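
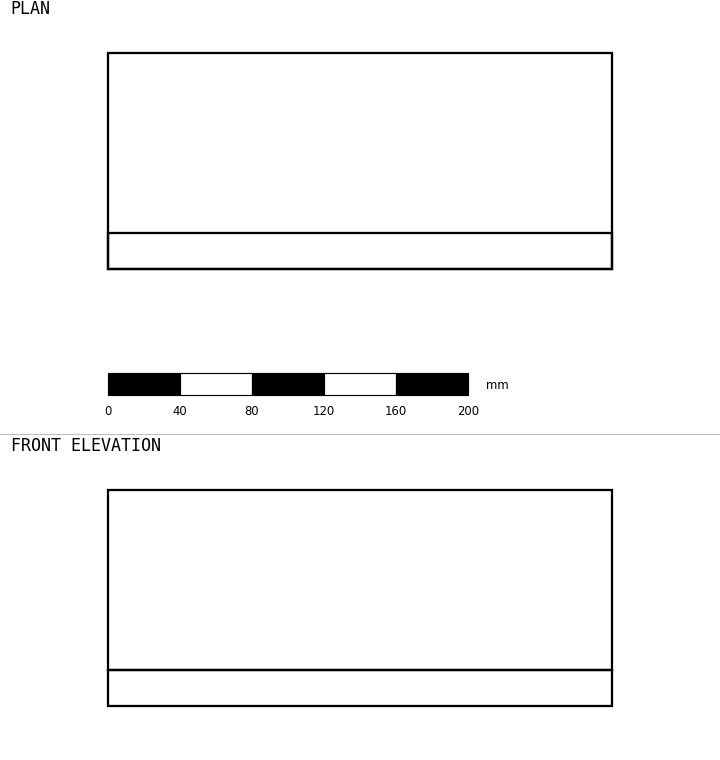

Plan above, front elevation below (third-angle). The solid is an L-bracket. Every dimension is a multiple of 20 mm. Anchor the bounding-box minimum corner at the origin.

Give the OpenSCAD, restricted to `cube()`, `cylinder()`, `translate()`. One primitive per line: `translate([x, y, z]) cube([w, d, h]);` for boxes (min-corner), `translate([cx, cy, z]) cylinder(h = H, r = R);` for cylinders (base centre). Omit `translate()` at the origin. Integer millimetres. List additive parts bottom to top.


cube([280, 120, 20]);
translate([0, 0, 20]) cube([280, 20, 100]);


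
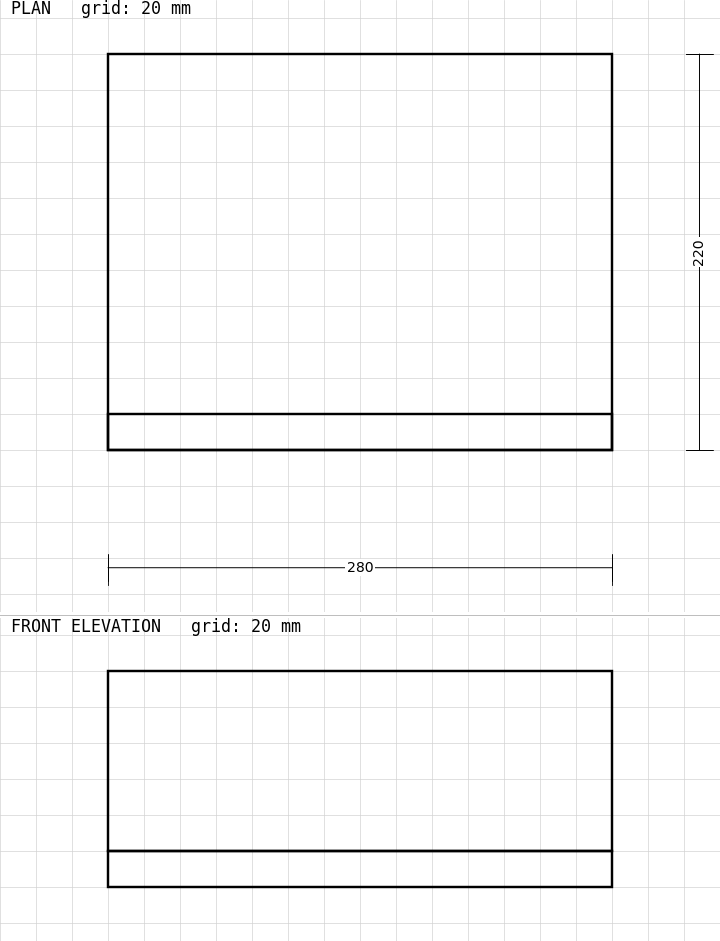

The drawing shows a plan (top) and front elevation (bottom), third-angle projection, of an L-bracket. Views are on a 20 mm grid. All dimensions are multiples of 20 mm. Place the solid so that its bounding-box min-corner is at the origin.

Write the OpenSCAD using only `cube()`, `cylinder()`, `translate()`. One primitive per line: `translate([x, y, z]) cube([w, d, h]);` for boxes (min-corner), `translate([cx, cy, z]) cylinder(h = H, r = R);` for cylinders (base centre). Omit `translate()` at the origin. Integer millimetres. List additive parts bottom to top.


cube([280, 220, 20]);
translate([0, 0, 20]) cube([280, 20, 100]);


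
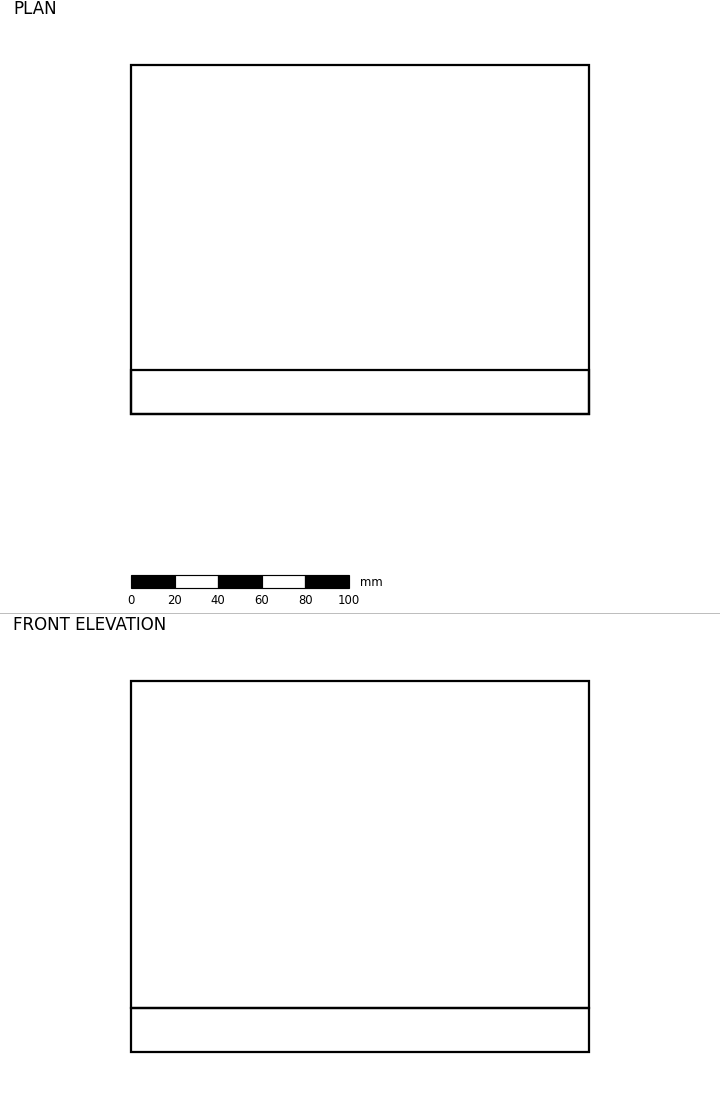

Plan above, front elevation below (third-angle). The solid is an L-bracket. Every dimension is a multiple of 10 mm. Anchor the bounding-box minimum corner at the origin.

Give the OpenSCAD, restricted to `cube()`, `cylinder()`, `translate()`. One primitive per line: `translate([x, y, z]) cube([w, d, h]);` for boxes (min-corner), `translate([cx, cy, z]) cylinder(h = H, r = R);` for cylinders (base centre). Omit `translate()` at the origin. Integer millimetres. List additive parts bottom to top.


cube([210, 160, 20]);
translate([0, 0, 20]) cube([210, 20, 150]);


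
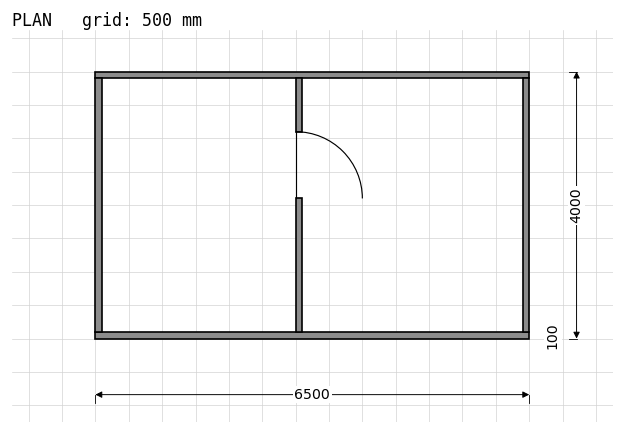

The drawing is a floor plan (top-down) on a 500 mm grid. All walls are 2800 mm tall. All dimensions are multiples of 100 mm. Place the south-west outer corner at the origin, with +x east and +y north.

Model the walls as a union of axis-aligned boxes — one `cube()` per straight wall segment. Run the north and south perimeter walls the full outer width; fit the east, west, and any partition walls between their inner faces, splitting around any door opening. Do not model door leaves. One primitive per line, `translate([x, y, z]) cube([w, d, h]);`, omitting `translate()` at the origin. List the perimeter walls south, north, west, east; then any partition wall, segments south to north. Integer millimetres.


cube([6500, 100, 2800]);
translate([0, 3900, 0]) cube([6500, 100, 2800]);
translate([0, 100, 0]) cube([100, 3800, 2800]);
translate([6400, 100, 0]) cube([100, 3800, 2800]);
translate([3000, 100, 0]) cube([100, 2000, 2800]);
translate([3000, 3100, 0]) cube([100, 800, 2800]);


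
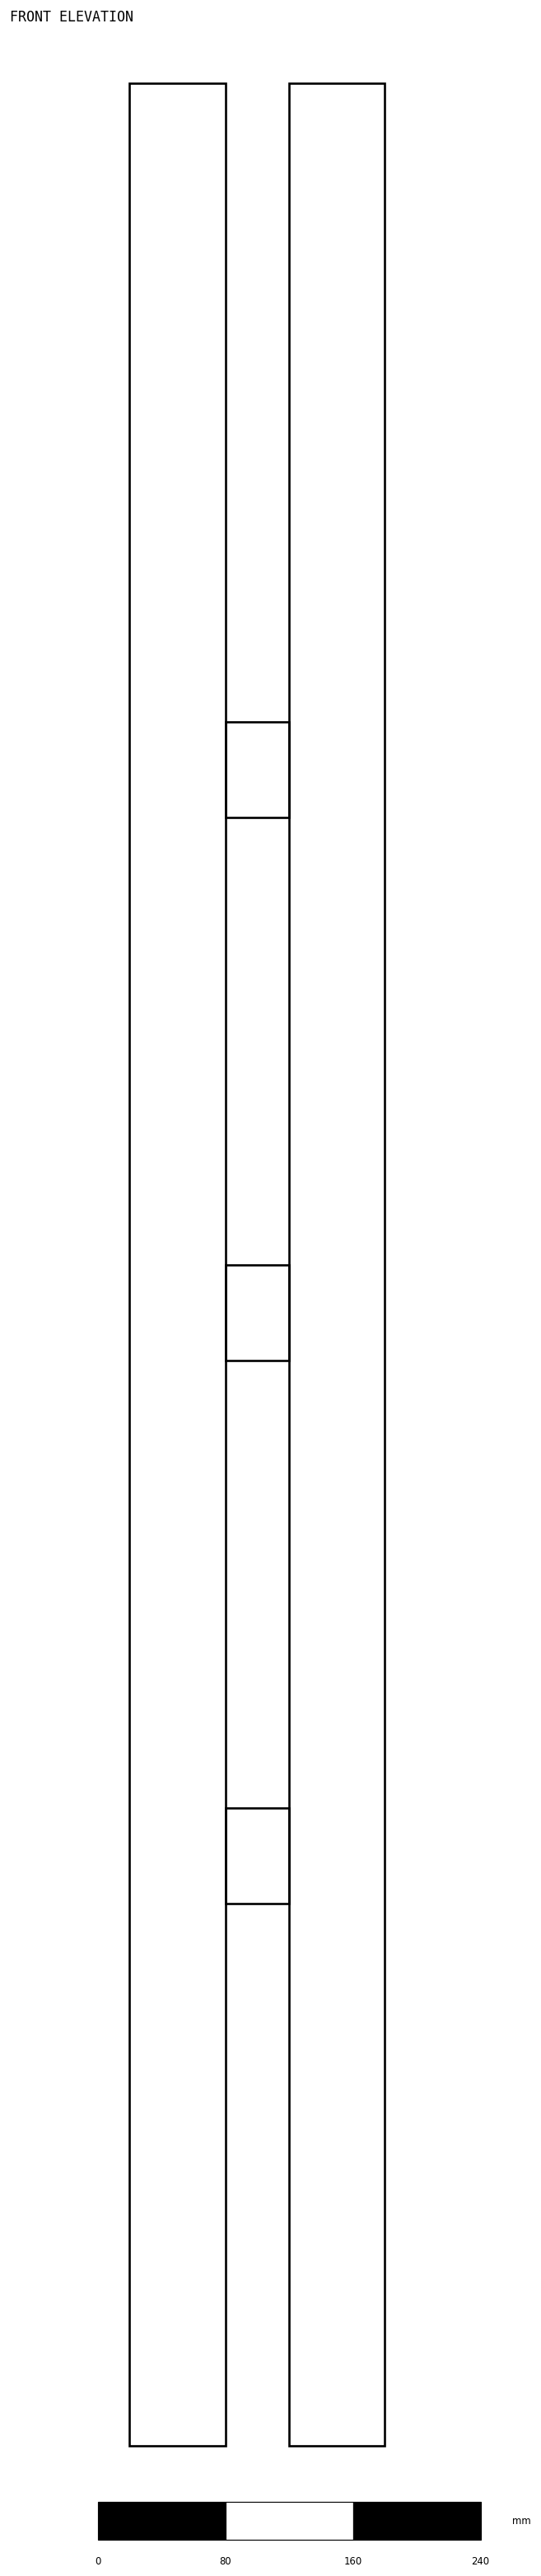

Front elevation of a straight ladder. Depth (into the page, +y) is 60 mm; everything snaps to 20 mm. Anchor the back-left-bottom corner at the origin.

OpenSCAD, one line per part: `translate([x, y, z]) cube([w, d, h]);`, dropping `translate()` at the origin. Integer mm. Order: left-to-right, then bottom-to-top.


cube([60, 60, 1480]);
translate([60, 0, 340]) cube([40, 60, 60]);
translate([60, 0, 680]) cube([40, 60, 60]);
translate([60, 0, 1020]) cube([40, 60, 60]);
translate([100, 0, 0]) cube([60, 60, 1480]);


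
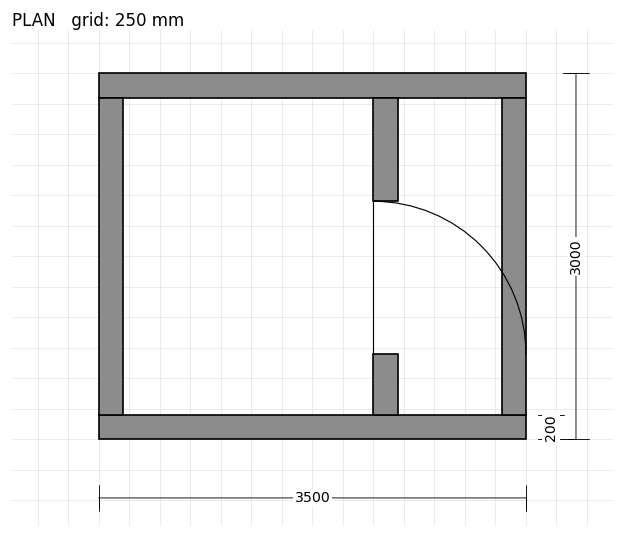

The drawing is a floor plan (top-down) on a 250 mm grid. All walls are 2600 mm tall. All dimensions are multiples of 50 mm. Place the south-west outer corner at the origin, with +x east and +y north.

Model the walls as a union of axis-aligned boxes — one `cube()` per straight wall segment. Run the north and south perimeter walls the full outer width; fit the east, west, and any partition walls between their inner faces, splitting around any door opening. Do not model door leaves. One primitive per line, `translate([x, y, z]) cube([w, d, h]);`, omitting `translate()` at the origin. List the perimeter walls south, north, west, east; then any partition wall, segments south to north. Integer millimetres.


cube([3500, 200, 2600]);
translate([0, 2800, 0]) cube([3500, 200, 2600]);
translate([0, 200, 0]) cube([200, 2600, 2600]);
translate([3300, 200, 0]) cube([200, 2600, 2600]);
translate([2250, 200, 0]) cube([200, 500, 2600]);
translate([2250, 1950, 0]) cube([200, 850, 2600]);


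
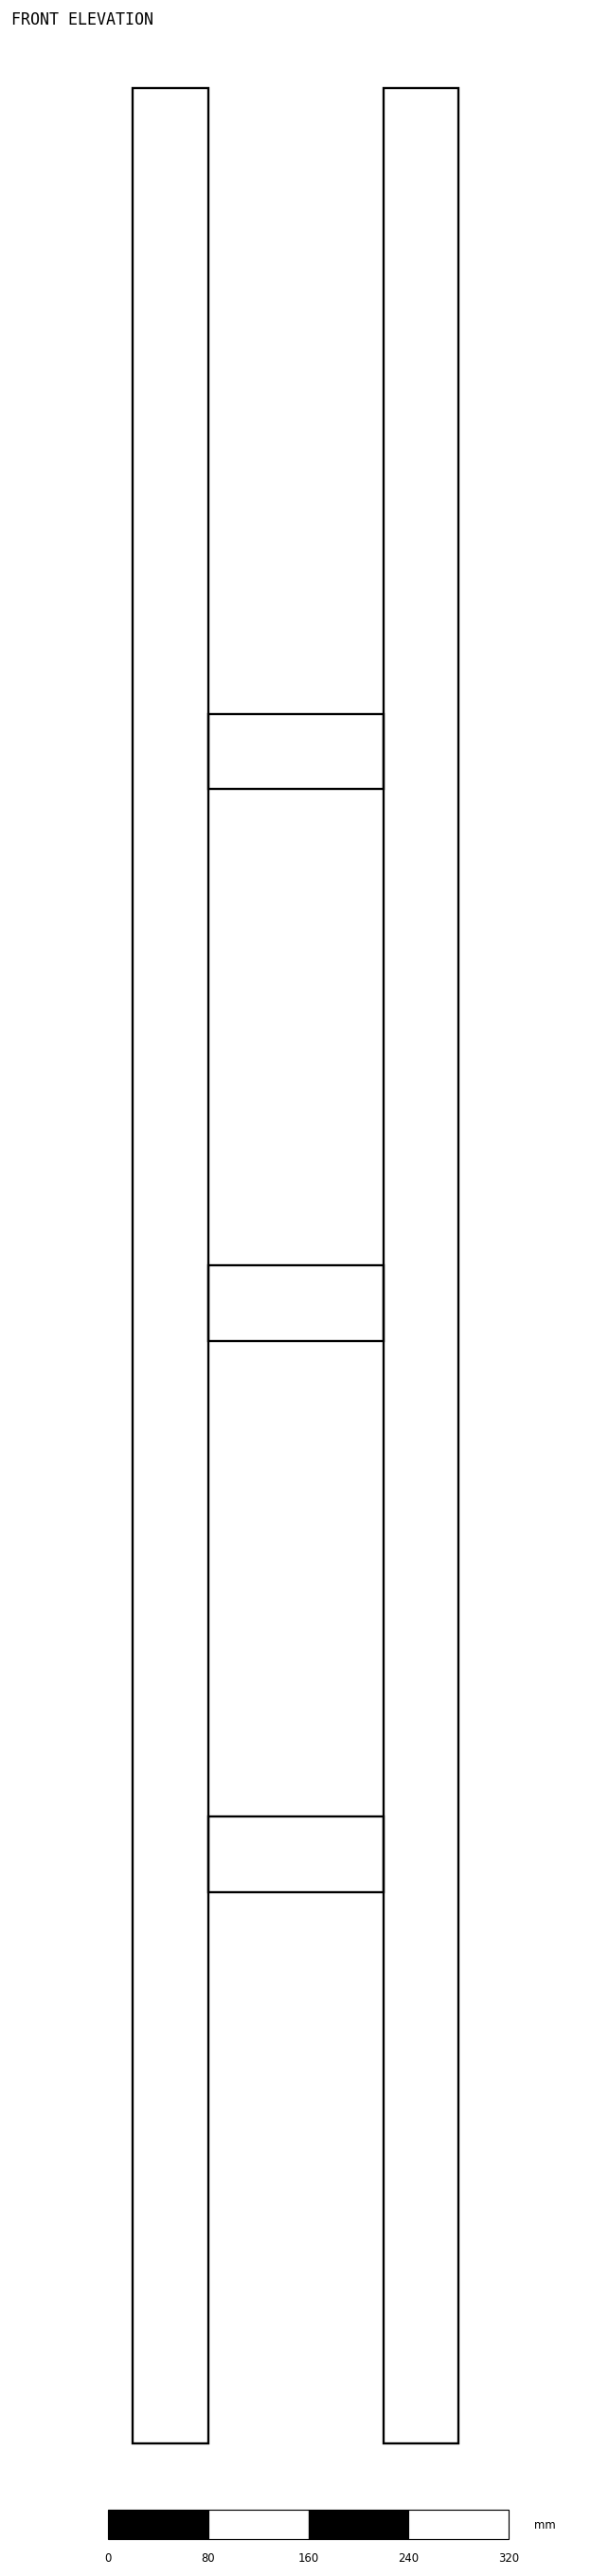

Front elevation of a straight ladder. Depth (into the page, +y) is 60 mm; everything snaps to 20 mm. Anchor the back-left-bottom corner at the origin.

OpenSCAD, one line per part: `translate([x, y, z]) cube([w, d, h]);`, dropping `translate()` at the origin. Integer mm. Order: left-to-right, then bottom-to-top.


cube([60, 60, 1880]);
translate([60, 0, 440]) cube([140, 60, 60]);
translate([60, 0, 880]) cube([140, 60, 60]);
translate([60, 0, 1320]) cube([140, 60, 60]);
translate([200, 0, 0]) cube([60, 60, 1880]);


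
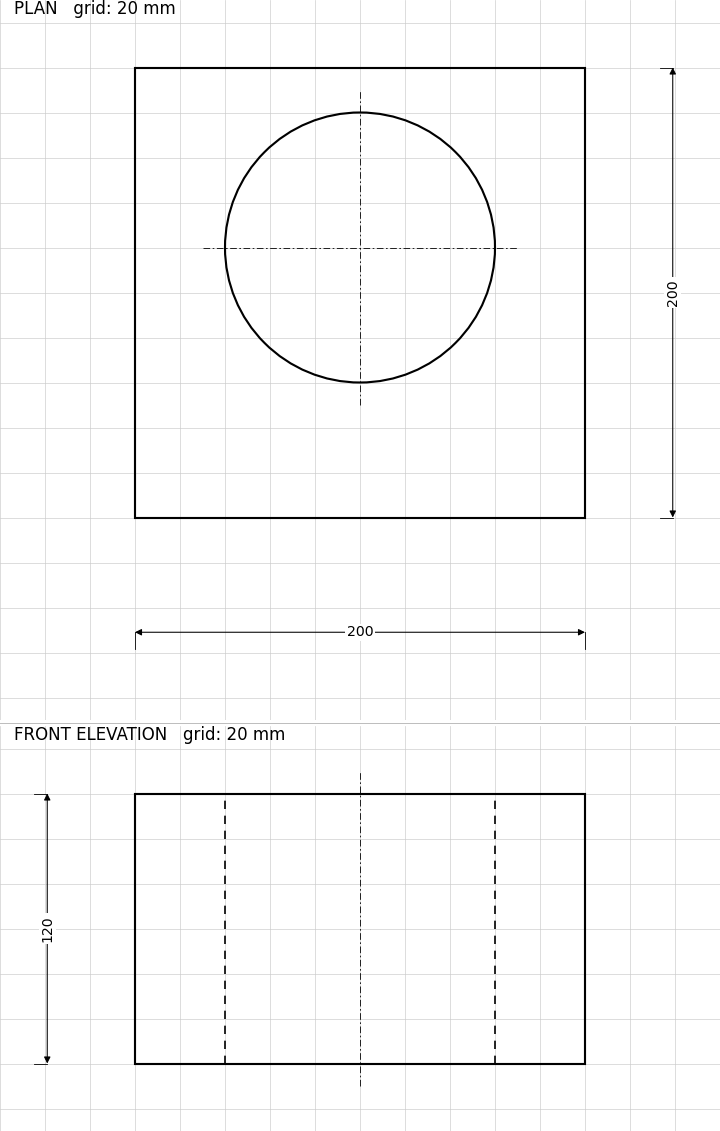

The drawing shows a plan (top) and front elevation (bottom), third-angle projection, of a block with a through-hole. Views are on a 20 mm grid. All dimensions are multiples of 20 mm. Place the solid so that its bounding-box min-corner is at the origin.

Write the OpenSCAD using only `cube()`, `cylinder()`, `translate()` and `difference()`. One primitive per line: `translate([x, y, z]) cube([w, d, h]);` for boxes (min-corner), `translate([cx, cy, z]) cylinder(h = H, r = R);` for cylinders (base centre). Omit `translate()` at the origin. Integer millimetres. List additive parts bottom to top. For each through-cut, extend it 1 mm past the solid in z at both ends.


difference() {
  cube([200, 200, 120]);
  translate([100, 120, -1]) cylinder(h = 122, r = 60);
}


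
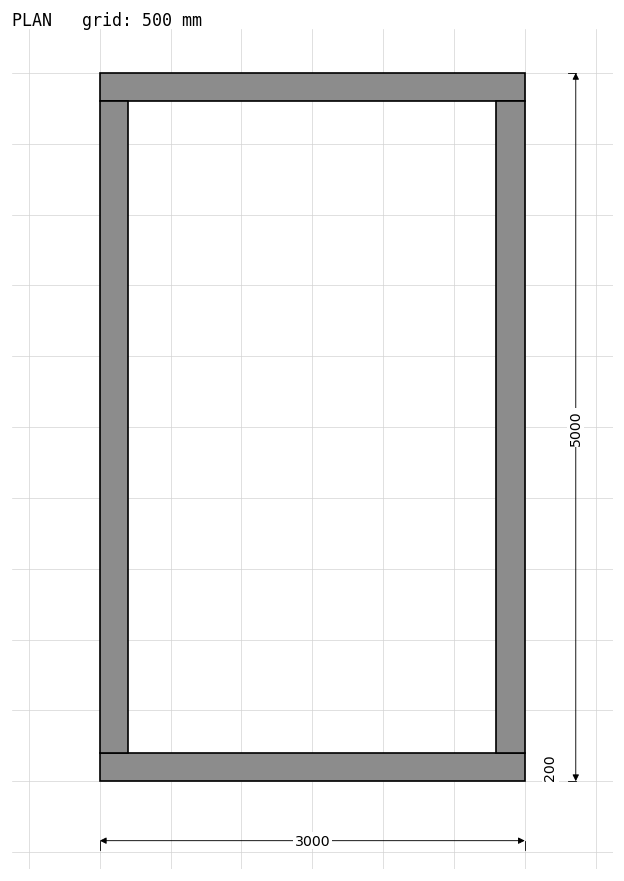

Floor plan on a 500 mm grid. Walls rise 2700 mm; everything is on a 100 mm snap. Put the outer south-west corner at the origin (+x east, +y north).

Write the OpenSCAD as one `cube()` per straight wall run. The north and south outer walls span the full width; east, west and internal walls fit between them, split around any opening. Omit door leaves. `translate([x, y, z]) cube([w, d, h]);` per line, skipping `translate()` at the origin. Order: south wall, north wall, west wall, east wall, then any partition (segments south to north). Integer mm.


cube([3000, 200, 2700]);
translate([0, 4800, 0]) cube([3000, 200, 2700]);
translate([0, 200, 0]) cube([200, 4600, 2700]);
translate([2800, 200, 0]) cube([200, 4600, 2700]);


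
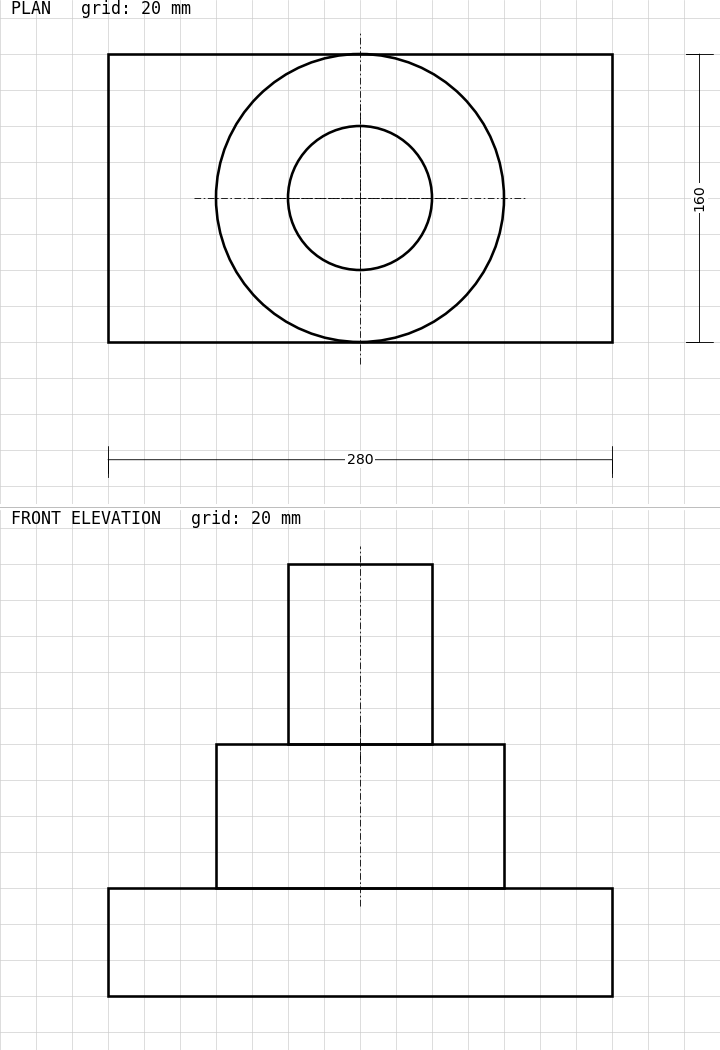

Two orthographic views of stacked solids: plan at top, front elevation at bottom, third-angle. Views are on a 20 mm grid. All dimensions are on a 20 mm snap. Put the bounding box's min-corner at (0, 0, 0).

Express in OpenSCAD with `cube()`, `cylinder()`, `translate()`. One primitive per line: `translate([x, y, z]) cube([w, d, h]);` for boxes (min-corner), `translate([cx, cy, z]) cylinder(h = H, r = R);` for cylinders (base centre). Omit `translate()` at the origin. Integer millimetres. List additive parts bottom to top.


cube([280, 160, 60]);
translate([140, 80, 60]) cylinder(h = 80, r = 80);
translate([140, 80, 140]) cylinder(h = 100, r = 40);


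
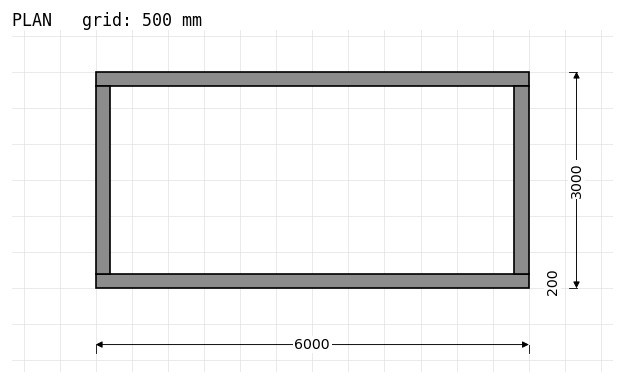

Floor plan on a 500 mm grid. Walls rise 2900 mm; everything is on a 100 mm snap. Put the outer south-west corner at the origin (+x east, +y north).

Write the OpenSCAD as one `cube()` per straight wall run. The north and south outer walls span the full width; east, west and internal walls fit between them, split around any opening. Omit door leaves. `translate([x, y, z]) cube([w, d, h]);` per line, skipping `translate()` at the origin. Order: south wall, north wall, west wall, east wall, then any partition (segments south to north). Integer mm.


cube([6000, 200, 2900]);
translate([0, 2800, 0]) cube([6000, 200, 2900]);
translate([0, 200, 0]) cube([200, 2600, 2900]);
translate([5800, 200, 0]) cube([200, 2600, 2900]);


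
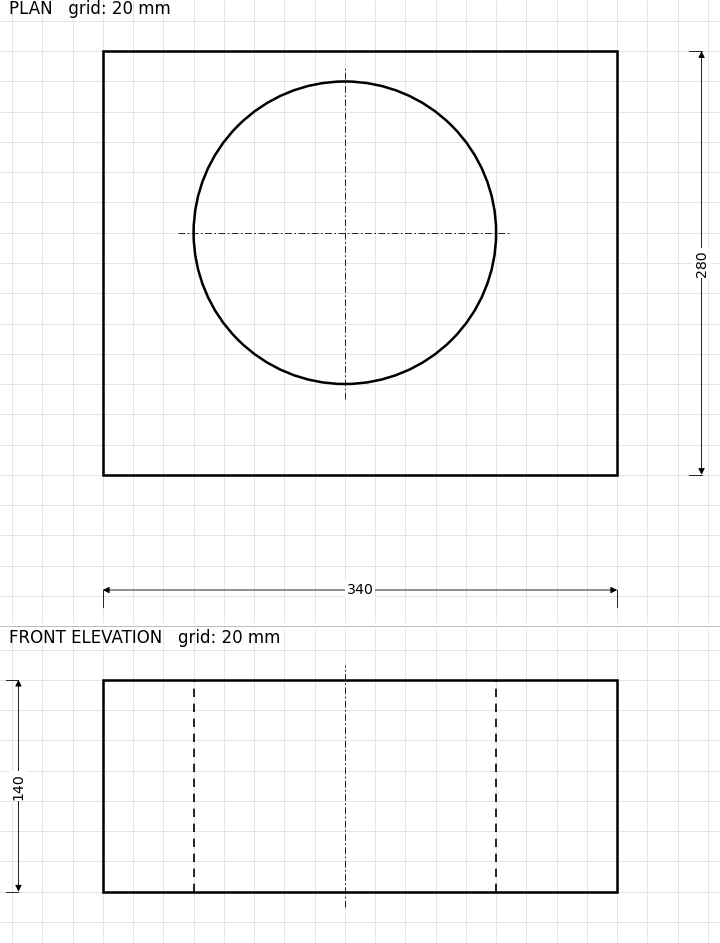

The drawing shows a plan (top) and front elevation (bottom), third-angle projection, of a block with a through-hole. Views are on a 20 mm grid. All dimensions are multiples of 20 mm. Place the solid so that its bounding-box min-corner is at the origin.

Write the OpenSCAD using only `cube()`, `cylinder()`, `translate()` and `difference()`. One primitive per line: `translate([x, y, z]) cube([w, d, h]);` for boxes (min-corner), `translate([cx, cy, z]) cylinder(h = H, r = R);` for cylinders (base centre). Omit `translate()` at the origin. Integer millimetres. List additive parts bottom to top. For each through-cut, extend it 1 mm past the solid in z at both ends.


difference() {
  cube([340, 280, 140]);
  translate([160, 160, -1]) cylinder(h = 142, r = 100);
}


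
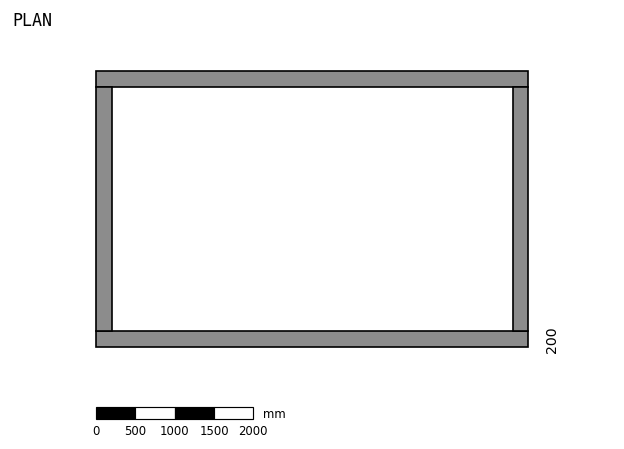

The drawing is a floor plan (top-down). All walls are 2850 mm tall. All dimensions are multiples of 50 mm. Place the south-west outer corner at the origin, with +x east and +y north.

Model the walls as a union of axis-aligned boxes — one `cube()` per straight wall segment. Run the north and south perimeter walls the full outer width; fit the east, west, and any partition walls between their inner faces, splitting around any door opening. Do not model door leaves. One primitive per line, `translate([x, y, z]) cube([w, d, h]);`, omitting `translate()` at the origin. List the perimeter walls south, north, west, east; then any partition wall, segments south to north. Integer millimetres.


cube([5500, 200, 2850]);
translate([0, 3300, 0]) cube([5500, 200, 2850]);
translate([0, 200, 0]) cube([200, 3100, 2850]);
translate([5300, 200, 0]) cube([200, 3100, 2850]);


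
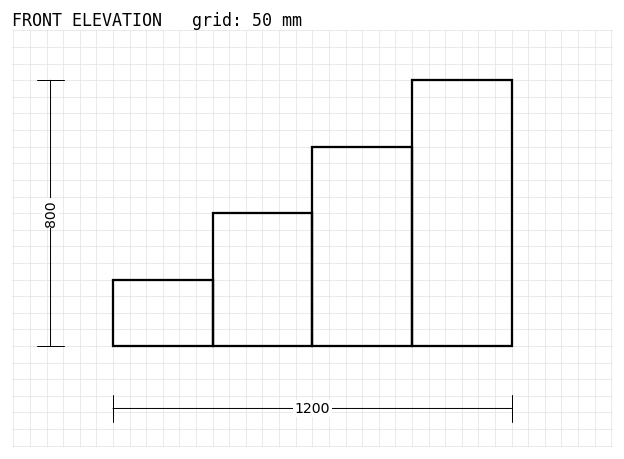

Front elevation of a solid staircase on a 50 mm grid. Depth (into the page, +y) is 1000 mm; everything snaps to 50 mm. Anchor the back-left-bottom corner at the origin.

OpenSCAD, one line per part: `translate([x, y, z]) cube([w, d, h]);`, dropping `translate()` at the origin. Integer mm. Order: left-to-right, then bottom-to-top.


cube([300, 1000, 200]);
translate([300, 0, 0]) cube([300, 1000, 400]);
translate([600, 0, 0]) cube([300, 1000, 600]);
translate([900, 0, 0]) cube([300, 1000, 800]);


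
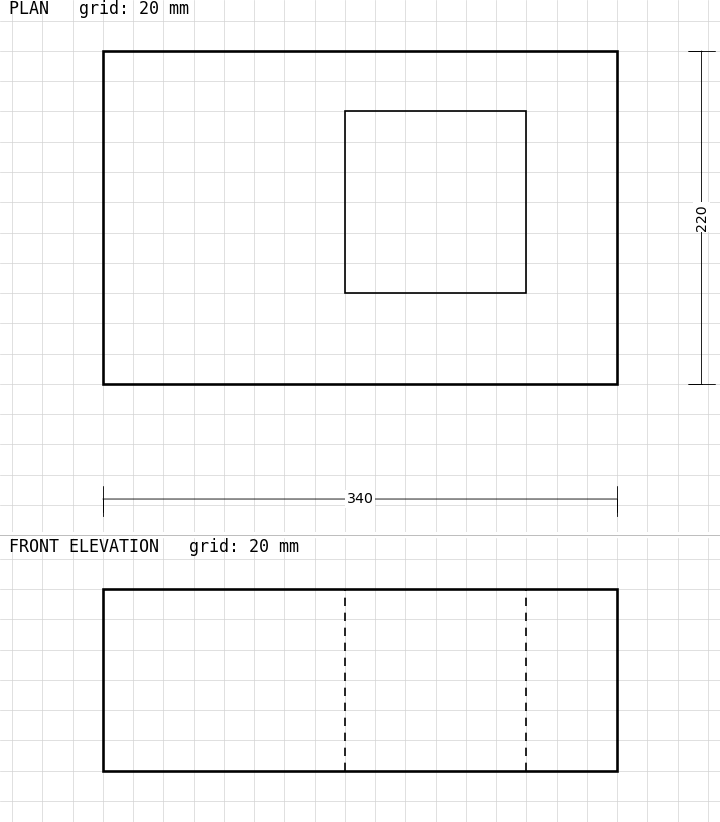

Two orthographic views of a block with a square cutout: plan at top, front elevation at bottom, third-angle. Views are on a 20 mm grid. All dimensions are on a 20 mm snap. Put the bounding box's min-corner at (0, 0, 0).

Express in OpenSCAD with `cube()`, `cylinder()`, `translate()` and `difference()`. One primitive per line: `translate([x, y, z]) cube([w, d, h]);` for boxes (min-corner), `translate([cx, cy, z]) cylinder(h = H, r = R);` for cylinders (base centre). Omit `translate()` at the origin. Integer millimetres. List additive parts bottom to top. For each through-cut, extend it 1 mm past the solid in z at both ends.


difference() {
  cube([340, 220, 120]);
  translate([160, 60, -1]) cube([120, 120, 122]);
}


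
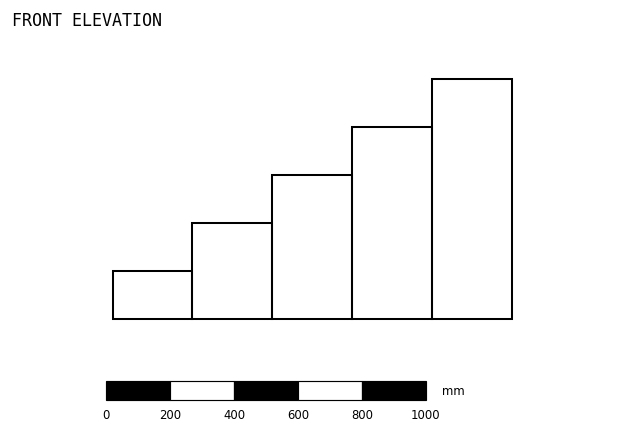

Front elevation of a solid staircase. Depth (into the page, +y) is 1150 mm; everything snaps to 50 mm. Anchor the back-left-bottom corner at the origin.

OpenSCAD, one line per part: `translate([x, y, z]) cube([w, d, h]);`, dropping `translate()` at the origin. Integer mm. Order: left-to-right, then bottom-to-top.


cube([250, 1150, 150]);
translate([250, 0, 0]) cube([250, 1150, 300]);
translate([500, 0, 0]) cube([250, 1150, 450]);
translate([750, 0, 0]) cube([250, 1150, 600]);
translate([1000, 0, 0]) cube([250, 1150, 750]);


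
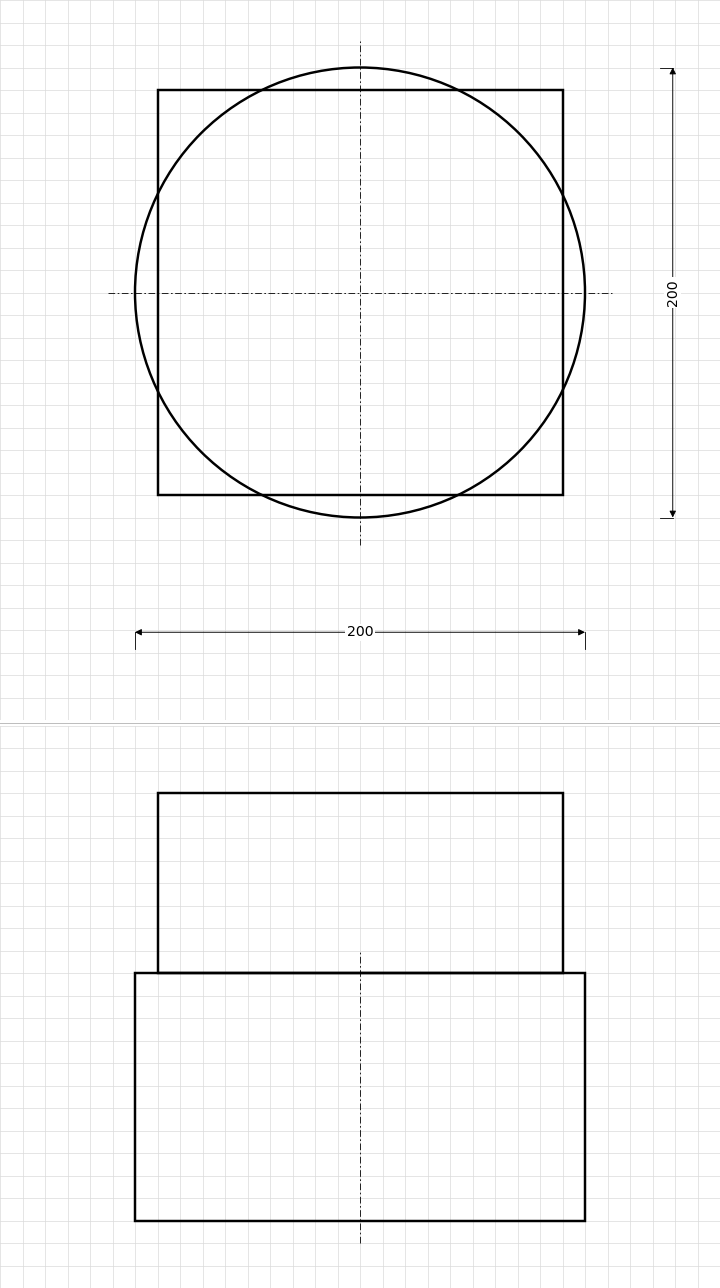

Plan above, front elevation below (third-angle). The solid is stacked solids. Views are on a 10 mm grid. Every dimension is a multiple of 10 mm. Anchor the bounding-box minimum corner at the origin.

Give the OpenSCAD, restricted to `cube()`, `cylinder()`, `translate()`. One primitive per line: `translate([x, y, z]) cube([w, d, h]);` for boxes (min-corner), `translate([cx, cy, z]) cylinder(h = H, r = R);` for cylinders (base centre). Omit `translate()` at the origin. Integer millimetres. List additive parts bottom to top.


translate([100, 100, 0]) cylinder(h = 110, r = 100);
translate([10, 10, 110]) cube([180, 180, 80]);


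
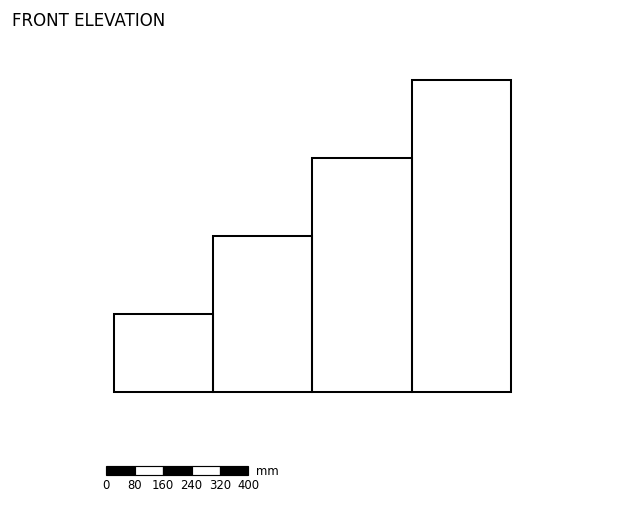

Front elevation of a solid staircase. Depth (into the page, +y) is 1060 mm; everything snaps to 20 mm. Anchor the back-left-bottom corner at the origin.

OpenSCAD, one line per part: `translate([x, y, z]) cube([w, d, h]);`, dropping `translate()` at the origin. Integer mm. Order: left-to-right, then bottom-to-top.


cube([280, 1060, 220]);
translate([280, 0, 0]) cube([280, 1060, 440]);
translate([560, 0, 0]) cube([280, 1060, 660]);
translate([840, 0, 0]) cube([280, 1060, 880]);


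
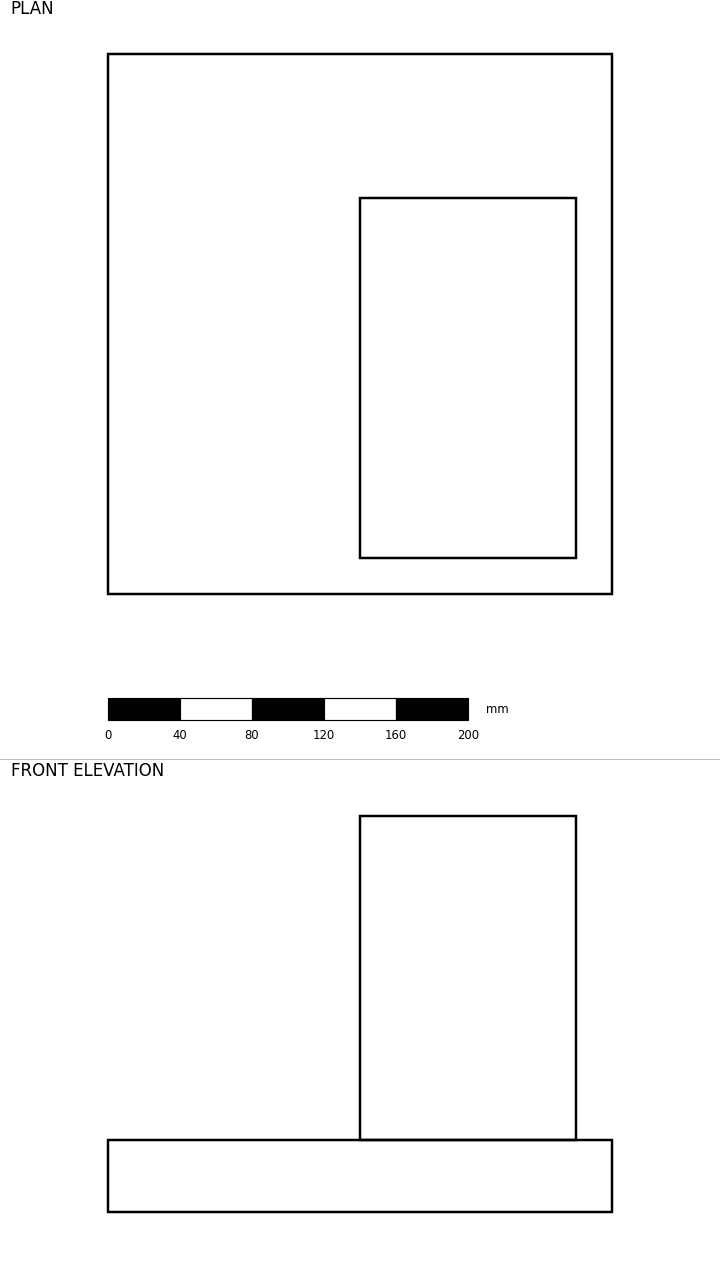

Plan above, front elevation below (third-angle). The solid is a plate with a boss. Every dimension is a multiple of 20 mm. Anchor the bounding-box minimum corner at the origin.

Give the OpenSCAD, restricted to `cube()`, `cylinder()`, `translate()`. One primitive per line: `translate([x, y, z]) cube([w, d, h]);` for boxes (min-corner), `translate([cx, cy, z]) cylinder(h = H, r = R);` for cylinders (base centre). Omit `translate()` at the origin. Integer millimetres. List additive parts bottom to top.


cube([280, 300, 40]);
translate([140, 20, 40]) cube([120, 200, 180]);


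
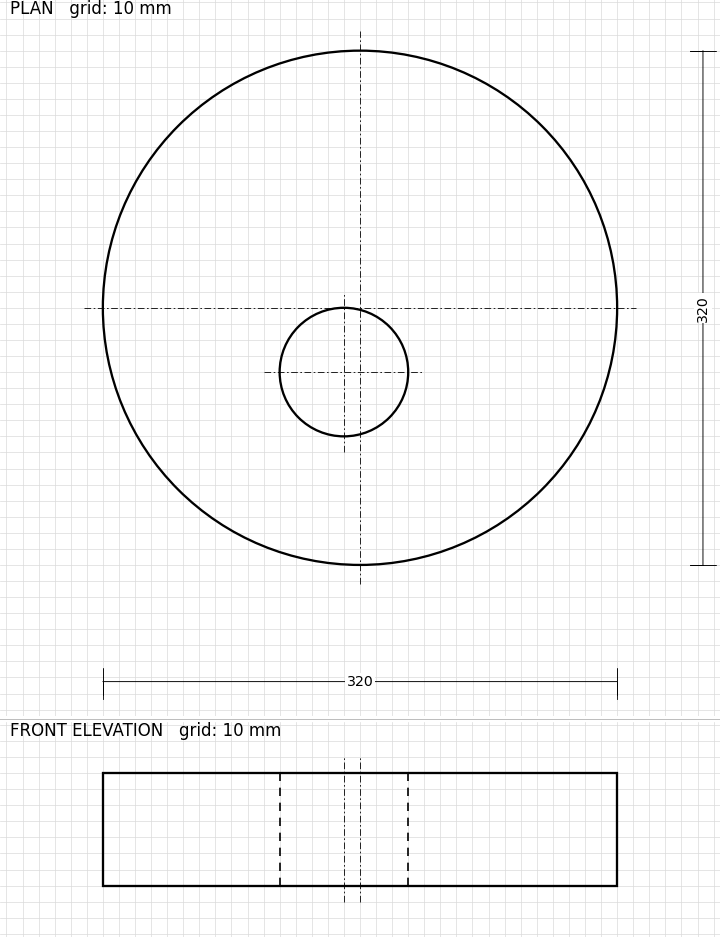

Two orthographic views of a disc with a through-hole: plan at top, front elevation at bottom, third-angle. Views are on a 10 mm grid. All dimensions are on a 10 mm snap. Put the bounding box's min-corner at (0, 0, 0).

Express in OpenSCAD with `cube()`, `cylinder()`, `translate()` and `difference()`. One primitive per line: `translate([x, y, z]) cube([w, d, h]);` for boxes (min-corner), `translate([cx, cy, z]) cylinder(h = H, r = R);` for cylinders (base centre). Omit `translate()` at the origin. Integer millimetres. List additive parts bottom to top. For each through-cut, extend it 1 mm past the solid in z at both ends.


difference() {
  translate([160, 160, 0]) cylinder(h = 70, r = 160);
  translate([150, 120, -1]) cylinder(h = 72, r = 40);
}


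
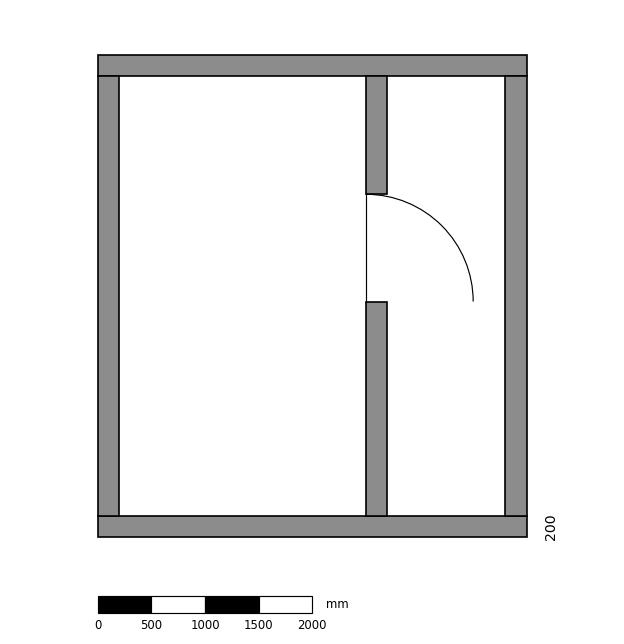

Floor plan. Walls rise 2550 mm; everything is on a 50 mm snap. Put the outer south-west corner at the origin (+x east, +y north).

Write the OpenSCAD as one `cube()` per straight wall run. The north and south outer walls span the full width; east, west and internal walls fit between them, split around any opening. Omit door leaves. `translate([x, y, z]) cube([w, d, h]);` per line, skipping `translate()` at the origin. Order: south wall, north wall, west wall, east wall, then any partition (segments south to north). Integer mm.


cube([4000, 200, 2550]);
translate([0, 4300, 0]) cube([4000, 200, 2550]);
translate([0, 200, 0]) cube([200, 4100, 2550]);
translate([3800, 200, 0]) cube([200, 4100, 2550]);
translate([2500, 200, 0]) cube([200, 2000, 2550]);
translate([2500, 3200, 0]) cube([200, 1100, 2550]);


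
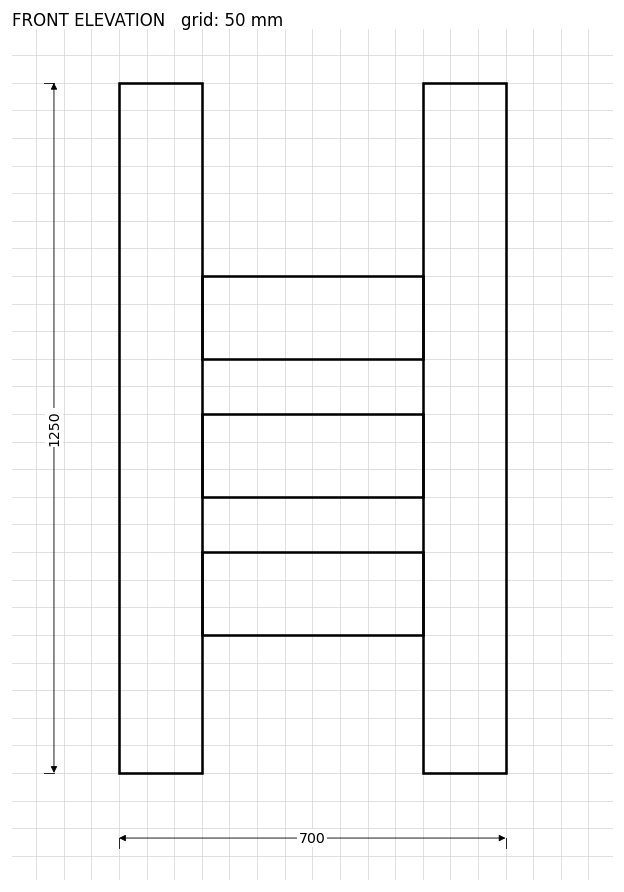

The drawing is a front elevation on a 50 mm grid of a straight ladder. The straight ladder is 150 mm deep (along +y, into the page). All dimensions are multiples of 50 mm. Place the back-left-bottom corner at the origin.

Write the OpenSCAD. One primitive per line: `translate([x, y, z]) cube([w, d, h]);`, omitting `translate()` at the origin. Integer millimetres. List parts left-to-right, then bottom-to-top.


cube([150, 150, 1250]);
translate([150, 0, 250]) cube([400, 150, 150]);
translate([150, 0, 500]) cube([400, 150, 150]);
translate([150, 0, 750]) cube([400, 150, 150]);
translate([550, 0, 0]) cube([150, 150, 1250]);


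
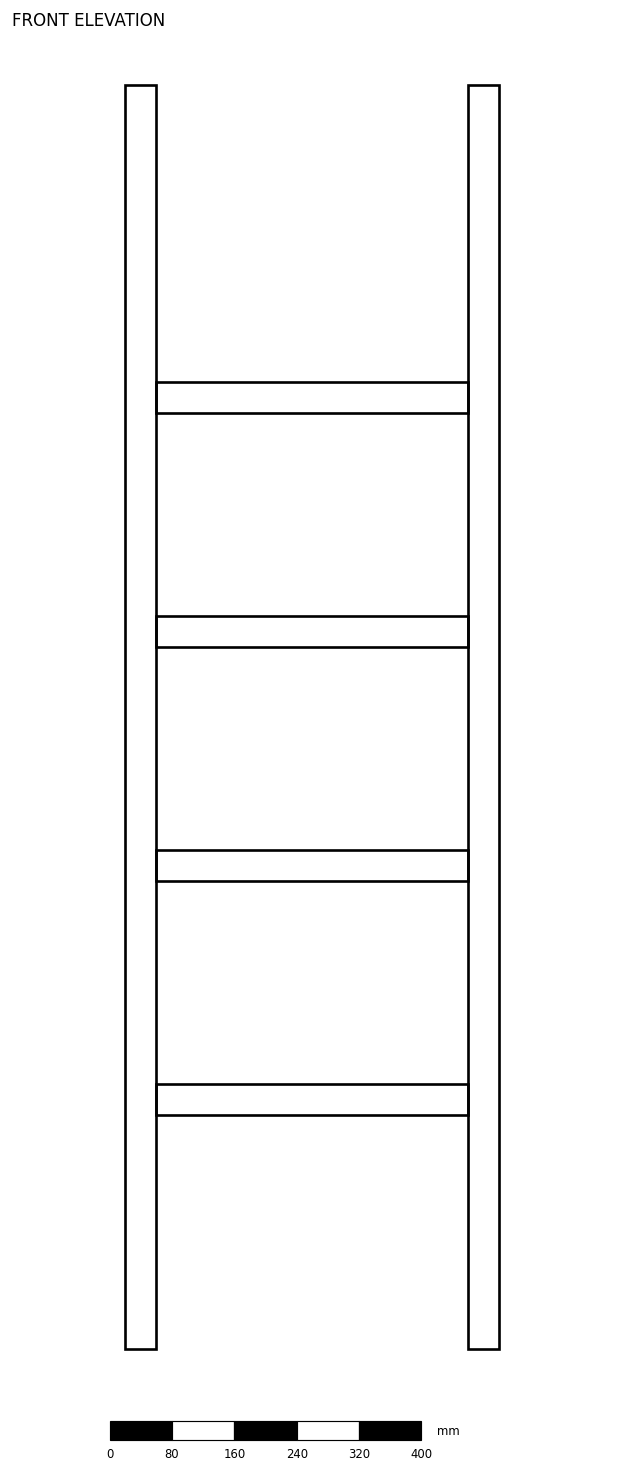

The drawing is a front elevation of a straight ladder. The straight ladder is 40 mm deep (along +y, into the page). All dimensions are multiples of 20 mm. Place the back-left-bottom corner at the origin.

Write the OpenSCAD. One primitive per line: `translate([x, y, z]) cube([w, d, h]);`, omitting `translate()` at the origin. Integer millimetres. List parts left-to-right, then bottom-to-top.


cube([40, 40, 1620]);
translate([40, 0, 300]) cube([400, 40, 40]);
translate([40, 0, 600]) cube([400, 40, 40]);
translate([40, 0, 900]) cube([400, 40, 40]);
translate([40, 0, 1200]) cube([400, 40, 40]);
translate([440, 0, 0]) cube([40, 40, 1620]);


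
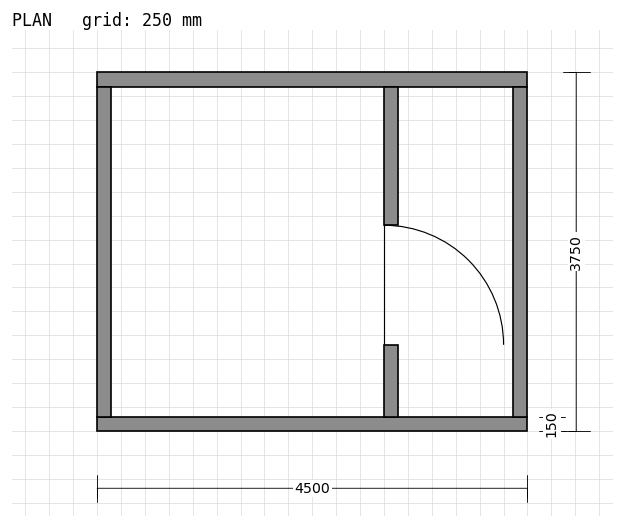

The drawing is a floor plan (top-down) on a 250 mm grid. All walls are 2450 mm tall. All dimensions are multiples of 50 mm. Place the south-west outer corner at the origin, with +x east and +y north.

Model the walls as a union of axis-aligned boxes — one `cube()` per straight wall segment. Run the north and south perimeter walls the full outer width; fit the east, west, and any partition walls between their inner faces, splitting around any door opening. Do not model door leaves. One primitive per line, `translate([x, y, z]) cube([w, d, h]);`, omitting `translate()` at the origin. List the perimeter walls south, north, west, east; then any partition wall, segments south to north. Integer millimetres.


cube([4500, 150, 2450]);
translate([0, 3600, 0]) cube([4500, 150, 2450]);
translate([0, 150, 0]) cube([150, 3450, 2450]);
translate([4350, 150, 0]) cube([150, 3450, 2450]);
translate([3000, 150, 0]) cube([150, 750, 2450]);
translate([3000, 2150, 0]) cube([150, 1450, 2450]);


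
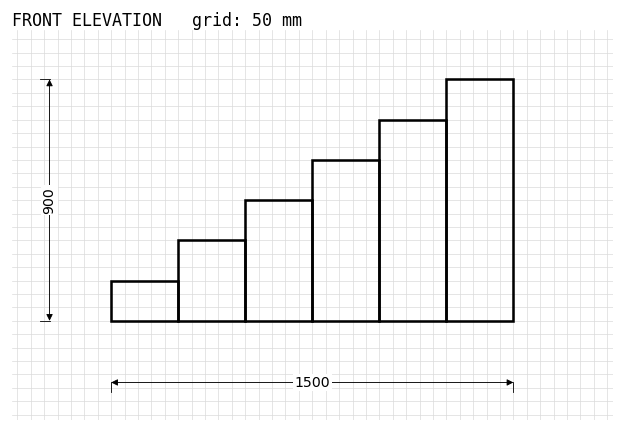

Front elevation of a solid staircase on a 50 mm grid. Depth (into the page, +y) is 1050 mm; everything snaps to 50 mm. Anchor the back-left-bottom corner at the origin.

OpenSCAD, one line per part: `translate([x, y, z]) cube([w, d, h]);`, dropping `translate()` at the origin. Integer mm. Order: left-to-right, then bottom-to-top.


cube([250, 1050, 150]);
translate([250, 0, 0]) cube([250, 1050, 300]);
translate([500, 0, 0]) cube([250, 1050, 450]);
translate([750, 0, 0]) cube([250, 1050, 600]);
translate([1000, 0, 0]) cube([250, 1050, 750]);
translate([1250, 0, 0]) cube([250, 1050, 900]);


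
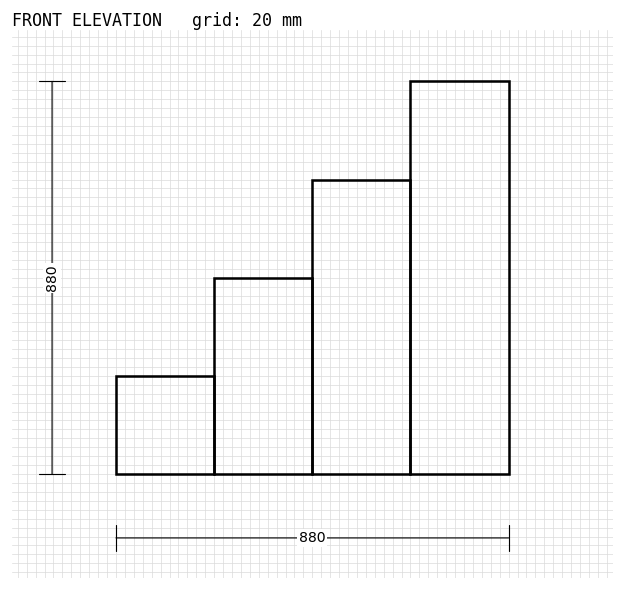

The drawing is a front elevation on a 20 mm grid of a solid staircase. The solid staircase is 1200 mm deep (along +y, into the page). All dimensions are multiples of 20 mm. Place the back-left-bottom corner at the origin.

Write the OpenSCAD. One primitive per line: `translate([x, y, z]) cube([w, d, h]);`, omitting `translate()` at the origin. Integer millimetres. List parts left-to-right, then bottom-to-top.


cube([220, 1200, 220]);
translate([220, 0, 0]) cube([220, 1200, 440]);
translate([440, 0, 0]) cube([220, 1200, 660]);
translate([660, 0, 0]) cube([220, 1200, 880]);


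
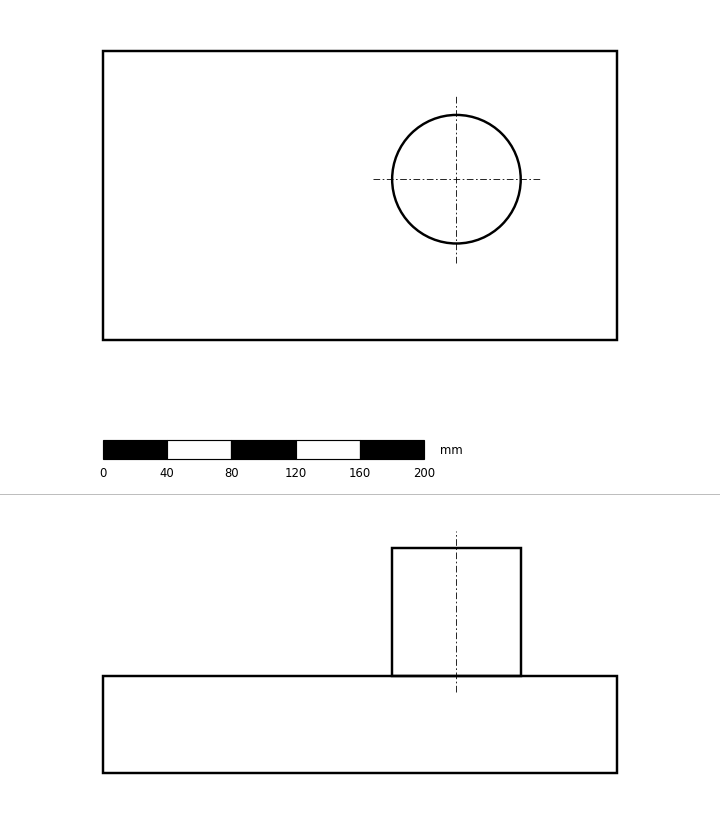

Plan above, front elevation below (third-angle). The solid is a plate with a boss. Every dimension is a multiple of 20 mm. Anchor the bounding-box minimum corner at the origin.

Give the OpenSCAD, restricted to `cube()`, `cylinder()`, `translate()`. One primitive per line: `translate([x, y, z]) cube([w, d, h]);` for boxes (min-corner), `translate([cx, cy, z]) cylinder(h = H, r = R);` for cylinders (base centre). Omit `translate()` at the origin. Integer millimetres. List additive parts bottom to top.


cube([320, 180, 60]);
translate([220, 100, 60]) cylinder(h = 80, r = 40);


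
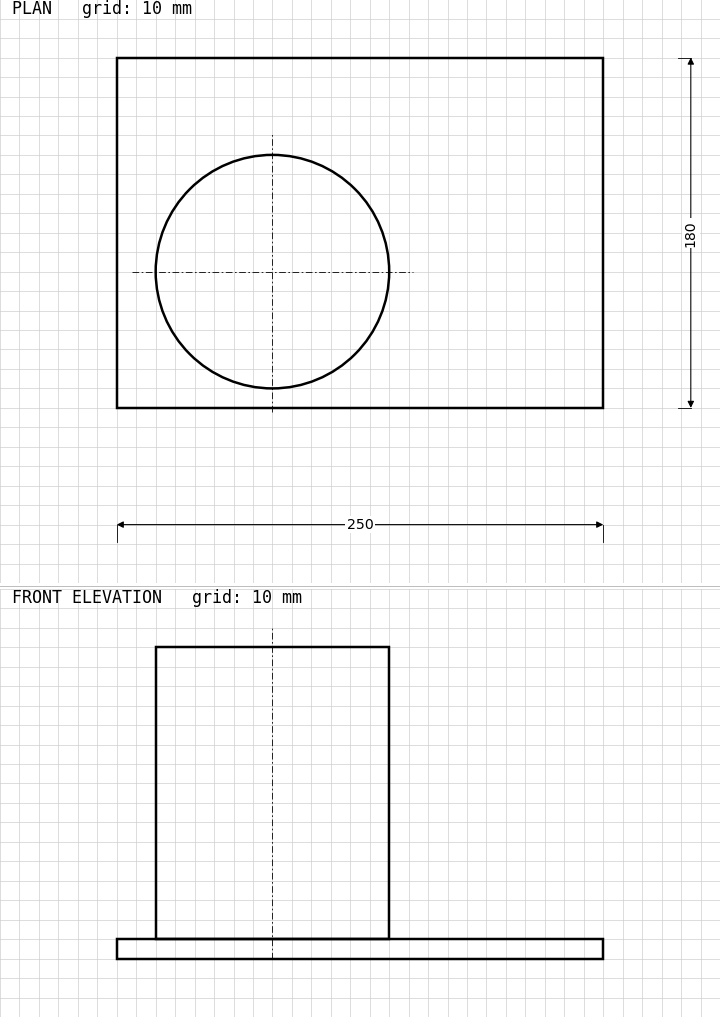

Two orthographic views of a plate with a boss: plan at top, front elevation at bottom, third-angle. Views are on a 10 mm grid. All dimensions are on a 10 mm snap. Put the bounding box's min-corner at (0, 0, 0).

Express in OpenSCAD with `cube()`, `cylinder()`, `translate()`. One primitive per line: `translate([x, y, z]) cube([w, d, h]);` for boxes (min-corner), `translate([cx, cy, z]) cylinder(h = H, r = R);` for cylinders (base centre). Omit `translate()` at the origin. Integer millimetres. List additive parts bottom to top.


cube([250, 180, 10]);
translate([80, 70, 10]) cylinder(h = 150, r = 60);


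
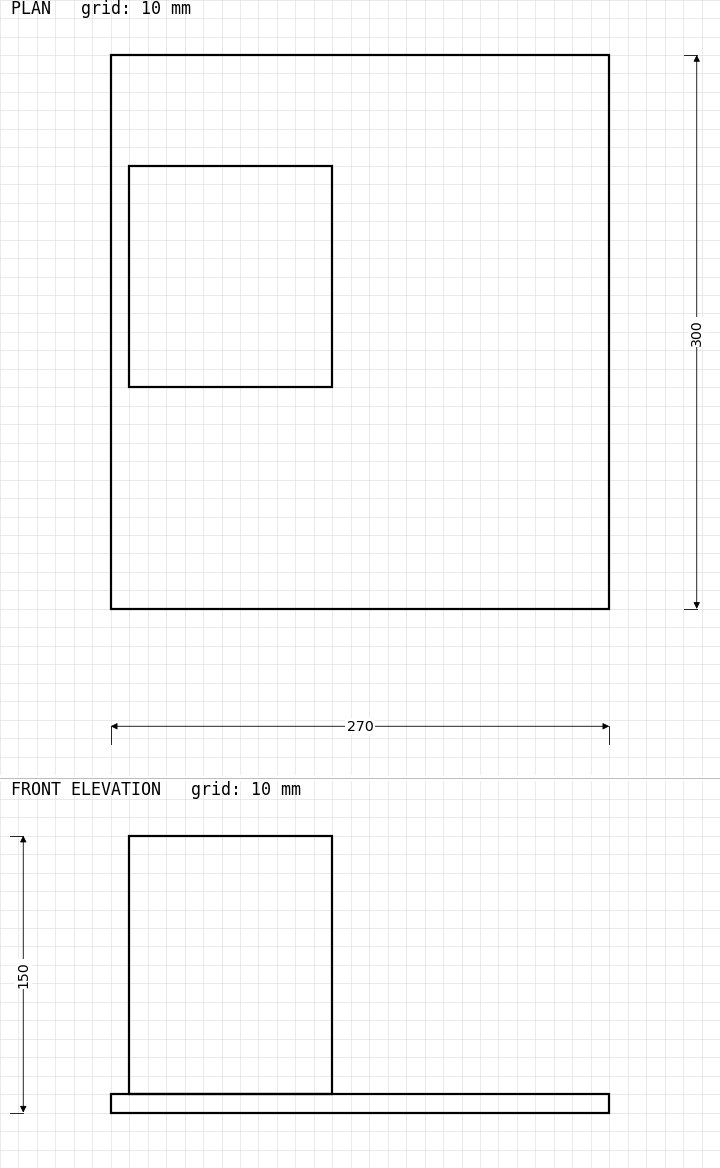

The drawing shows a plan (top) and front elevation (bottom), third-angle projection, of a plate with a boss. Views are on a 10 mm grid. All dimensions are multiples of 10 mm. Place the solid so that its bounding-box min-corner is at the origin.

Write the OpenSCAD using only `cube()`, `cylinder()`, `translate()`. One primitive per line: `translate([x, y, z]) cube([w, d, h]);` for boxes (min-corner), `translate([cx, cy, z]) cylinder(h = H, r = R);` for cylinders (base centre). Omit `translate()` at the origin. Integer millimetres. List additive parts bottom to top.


cube([270, 300, 10]);
translate([10, 120, 10]) cube([110, 120, 140]);


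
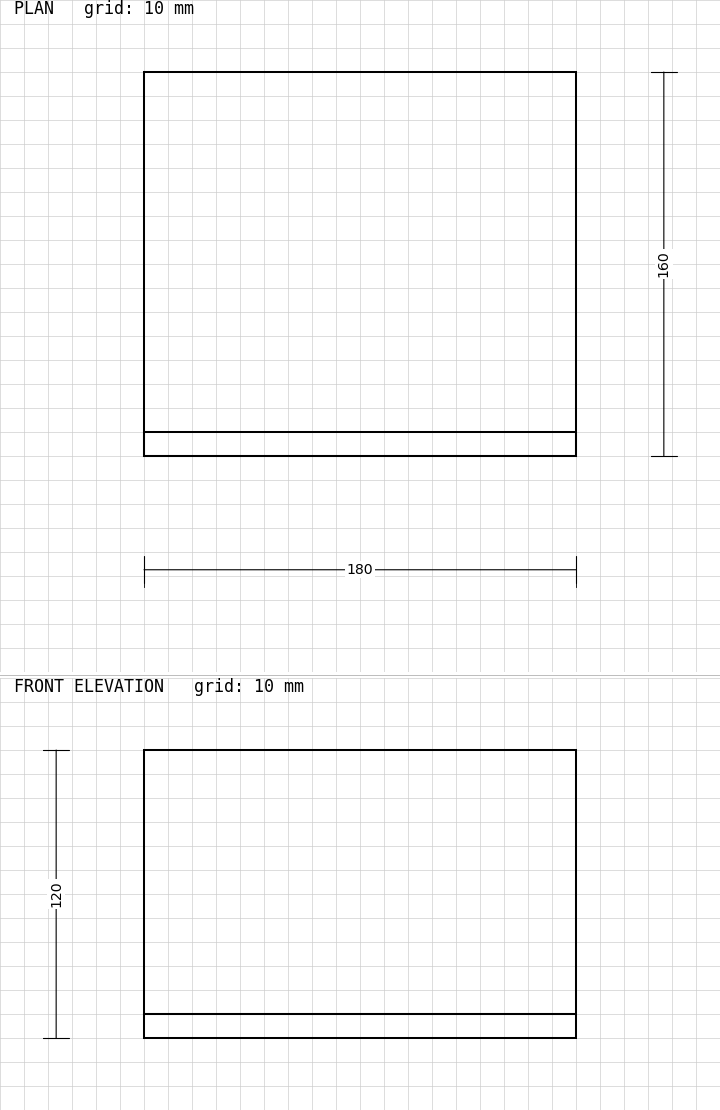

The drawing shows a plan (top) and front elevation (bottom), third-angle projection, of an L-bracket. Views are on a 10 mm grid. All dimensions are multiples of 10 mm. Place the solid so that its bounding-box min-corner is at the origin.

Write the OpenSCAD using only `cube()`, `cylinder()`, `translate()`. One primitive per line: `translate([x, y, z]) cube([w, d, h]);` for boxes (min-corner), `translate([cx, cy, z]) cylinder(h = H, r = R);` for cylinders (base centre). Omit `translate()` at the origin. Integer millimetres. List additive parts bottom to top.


cube([180, 160, 10]);
translate([0, 0, 10]) cube([180, 10, 110]);


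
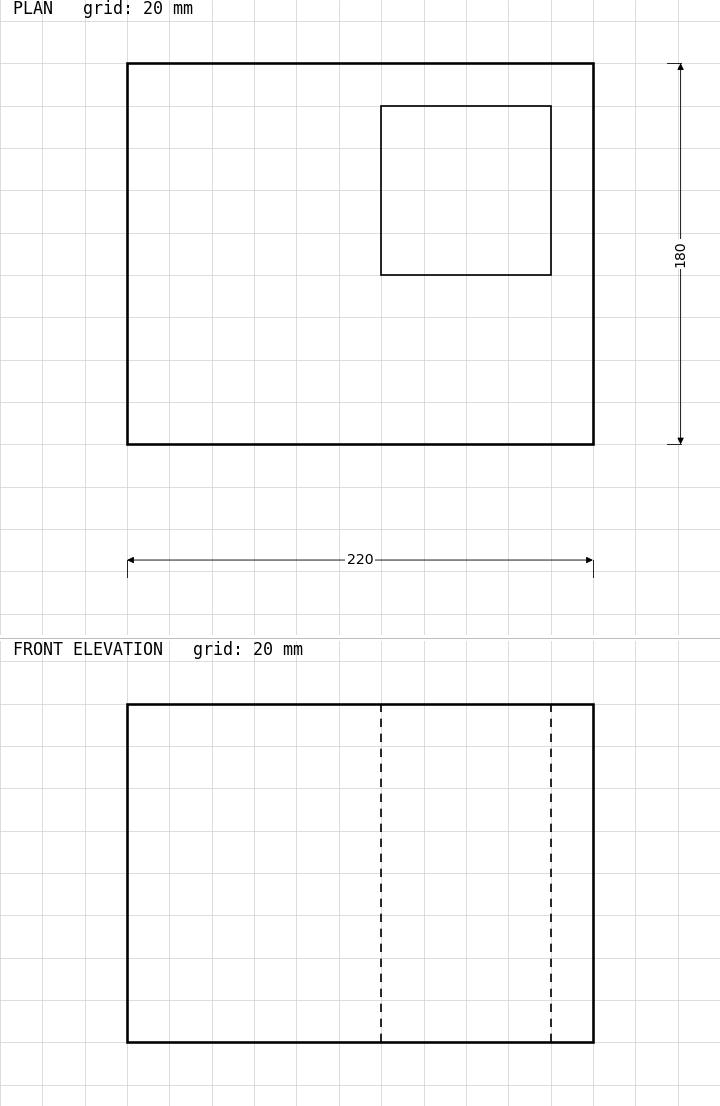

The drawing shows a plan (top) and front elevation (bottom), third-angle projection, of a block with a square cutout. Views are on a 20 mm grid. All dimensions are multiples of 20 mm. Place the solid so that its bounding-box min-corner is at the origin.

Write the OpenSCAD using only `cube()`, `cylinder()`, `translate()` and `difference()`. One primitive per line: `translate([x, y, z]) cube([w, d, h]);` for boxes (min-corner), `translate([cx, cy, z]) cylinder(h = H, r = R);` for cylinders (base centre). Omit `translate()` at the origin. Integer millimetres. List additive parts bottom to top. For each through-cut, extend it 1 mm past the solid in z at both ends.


difference() {
  cube([220, 180, 160]);
  translate([120, 80, -1]) cube([80, 80, 162]);
}


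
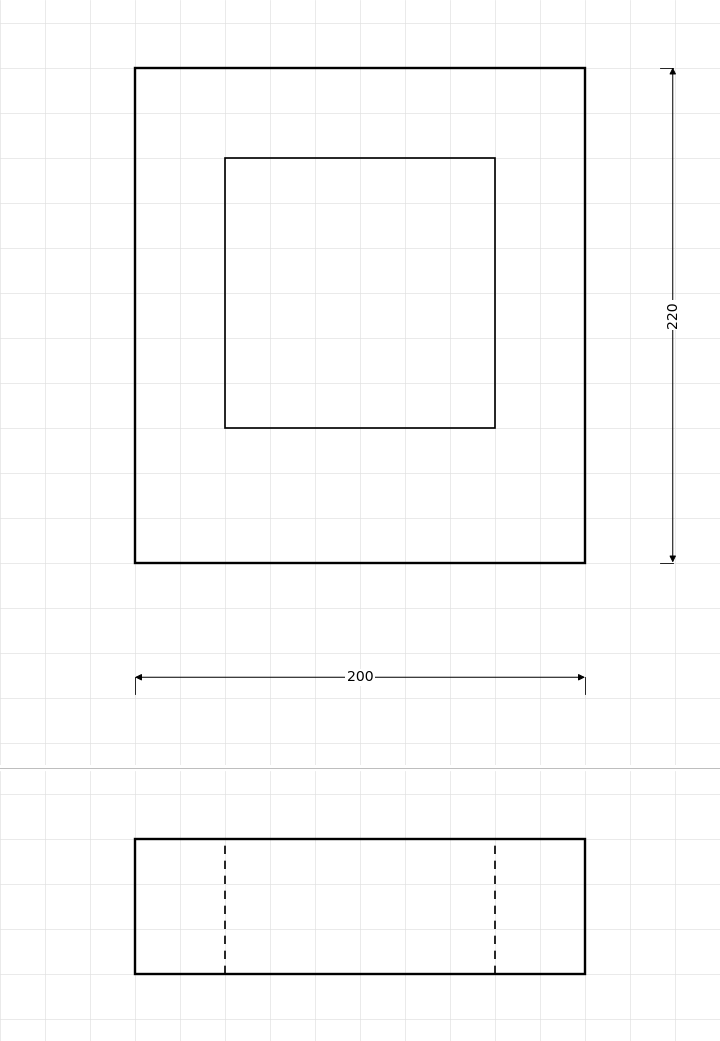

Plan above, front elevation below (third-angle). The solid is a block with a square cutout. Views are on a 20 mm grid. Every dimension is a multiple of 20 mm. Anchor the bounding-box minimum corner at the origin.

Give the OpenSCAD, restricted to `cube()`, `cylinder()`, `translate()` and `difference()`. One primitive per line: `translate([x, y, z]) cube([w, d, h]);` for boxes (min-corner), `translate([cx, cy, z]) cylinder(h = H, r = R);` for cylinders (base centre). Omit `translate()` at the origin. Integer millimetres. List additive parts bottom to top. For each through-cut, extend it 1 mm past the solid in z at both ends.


difference() {
  cube([200, 220, 60]);
  translate([40, 60, -1]) cube([120, 120, 62]);
}


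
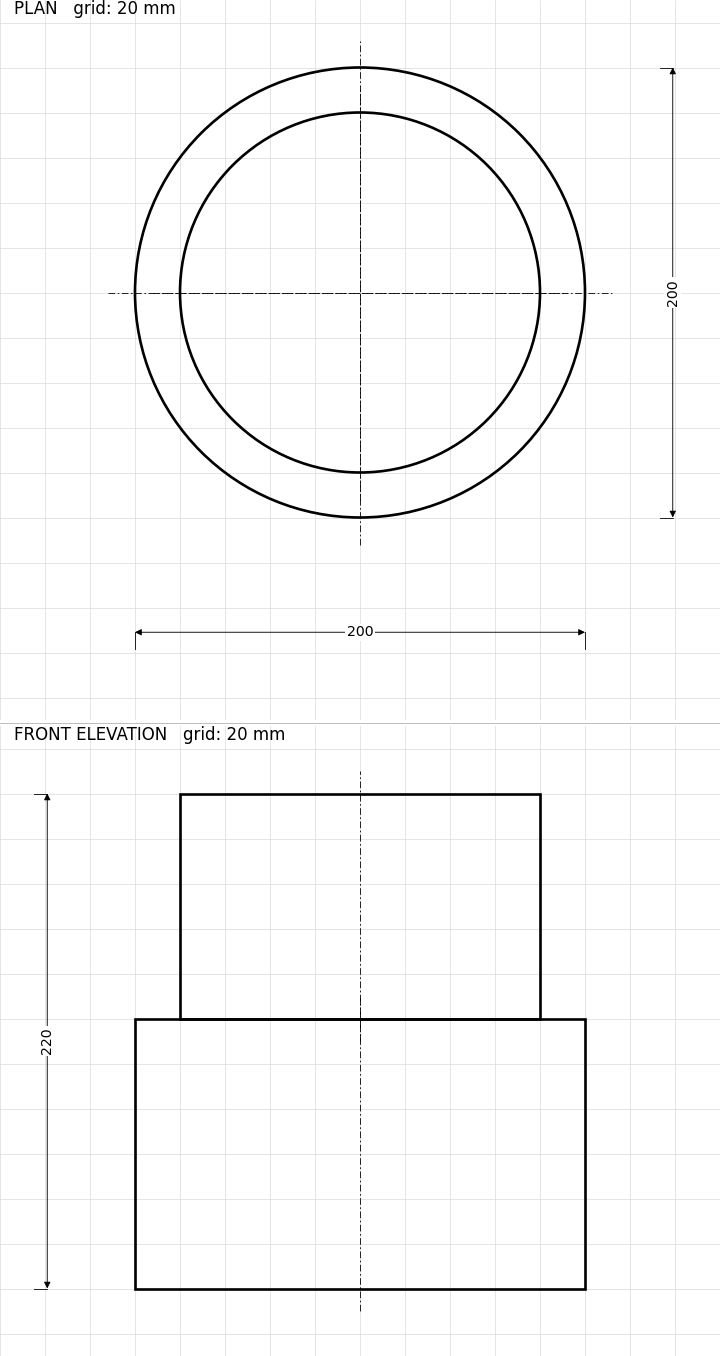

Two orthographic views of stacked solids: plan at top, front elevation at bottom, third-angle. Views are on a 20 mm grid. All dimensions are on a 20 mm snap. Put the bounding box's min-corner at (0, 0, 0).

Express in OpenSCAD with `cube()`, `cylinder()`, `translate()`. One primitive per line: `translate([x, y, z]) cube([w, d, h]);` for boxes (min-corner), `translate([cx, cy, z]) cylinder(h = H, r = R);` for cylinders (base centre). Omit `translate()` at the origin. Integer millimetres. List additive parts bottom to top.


translate([100, 100, 0]) cylinder(h = 120, r = 100);
translate([100, 100, 120]) cylinder(h = 100, r = 80);


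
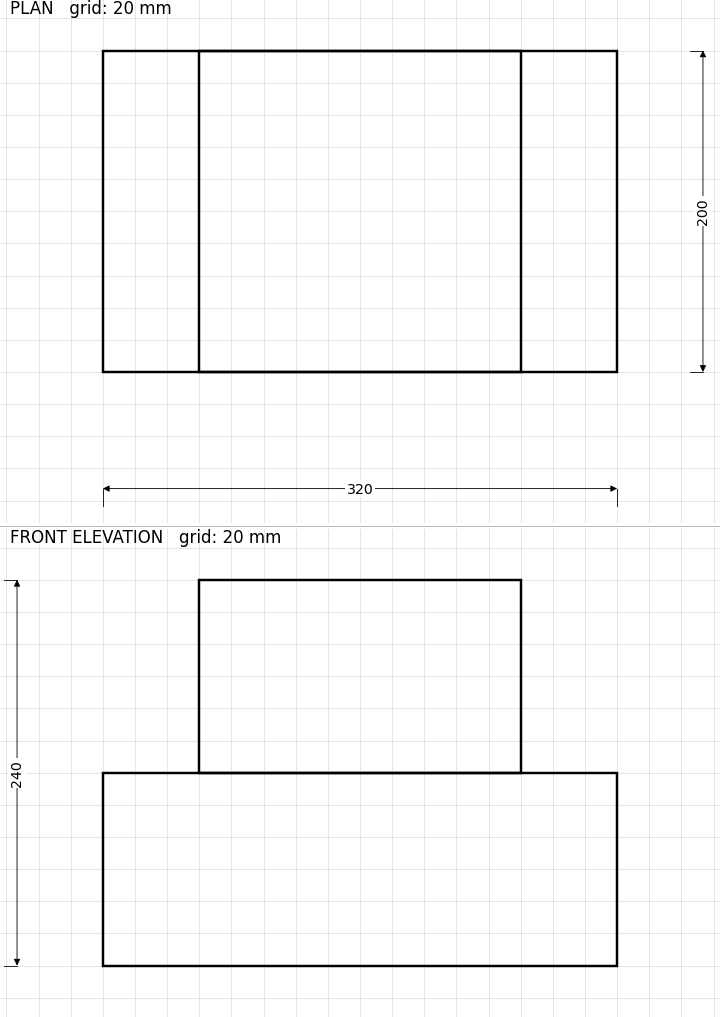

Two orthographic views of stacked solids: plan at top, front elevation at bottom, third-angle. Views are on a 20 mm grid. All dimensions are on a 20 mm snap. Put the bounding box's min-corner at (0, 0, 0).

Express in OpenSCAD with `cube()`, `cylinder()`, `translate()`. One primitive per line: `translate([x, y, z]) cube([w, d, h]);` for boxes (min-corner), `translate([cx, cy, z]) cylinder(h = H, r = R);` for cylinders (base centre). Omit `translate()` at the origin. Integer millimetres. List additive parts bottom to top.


cube([320, 200, 120]);
translate([60, 0, 120]) cube([200, 200, 120]);


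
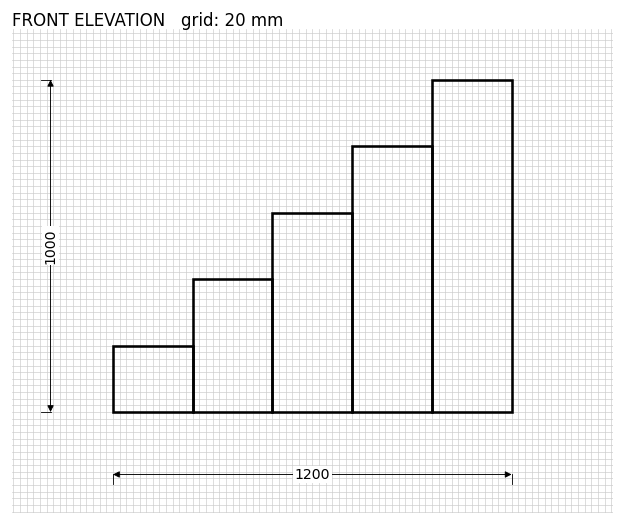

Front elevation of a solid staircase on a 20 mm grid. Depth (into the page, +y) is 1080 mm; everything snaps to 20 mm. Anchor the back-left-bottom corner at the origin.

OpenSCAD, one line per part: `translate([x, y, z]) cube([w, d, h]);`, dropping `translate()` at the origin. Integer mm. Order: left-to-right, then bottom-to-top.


cube([240, 1080, 200]);
translate([240, 0, 0]) cube([240, 1080, 400]);
translate([480, 0, 0]) cube([240, 1080, 600]);
translate([720, 0, 0]) cube([240, 1080, 800]);
translate([960, 0, 0]) cube([240, 1080, 1000]);


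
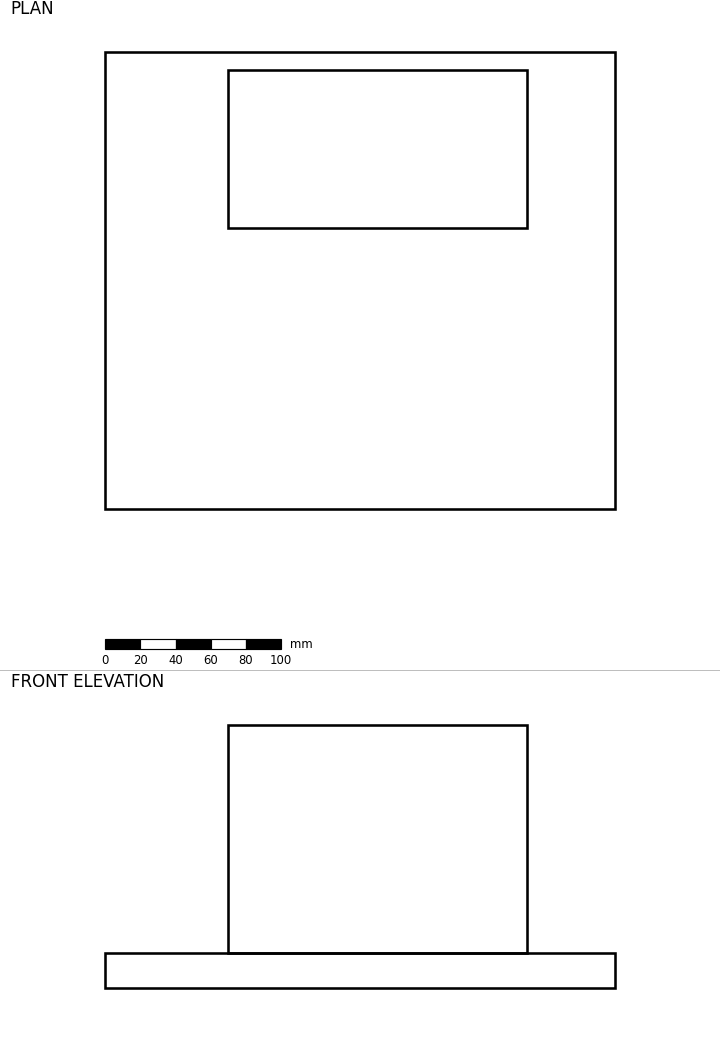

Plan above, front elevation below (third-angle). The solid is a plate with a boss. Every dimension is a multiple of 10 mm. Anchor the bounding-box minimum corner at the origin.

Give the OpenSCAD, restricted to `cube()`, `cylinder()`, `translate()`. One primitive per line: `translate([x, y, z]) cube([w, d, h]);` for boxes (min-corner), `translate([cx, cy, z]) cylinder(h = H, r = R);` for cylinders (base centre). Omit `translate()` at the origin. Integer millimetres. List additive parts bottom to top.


cube([290, 260, 20]);
translate([70, 160, 20]) cube([170, 90, 130]);
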